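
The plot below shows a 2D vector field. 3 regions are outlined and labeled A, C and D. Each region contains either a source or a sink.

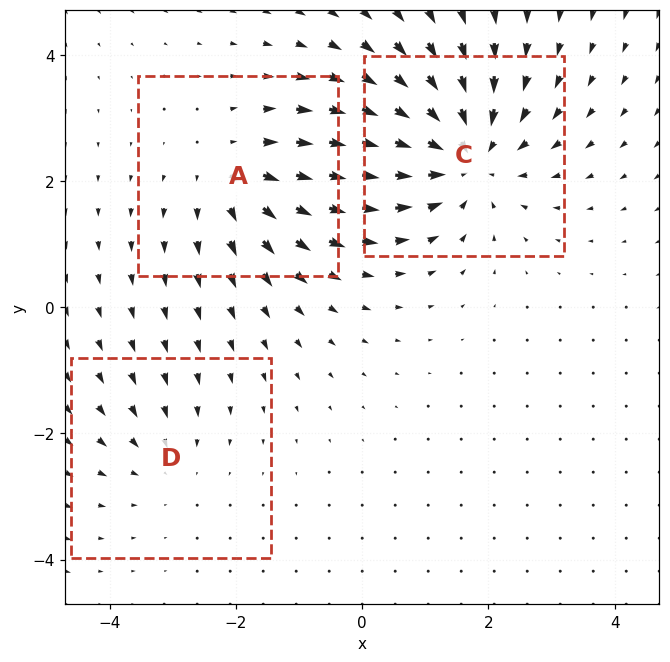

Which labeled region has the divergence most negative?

Divergence at each region's feature centre — A: about +3, C: about -4, D: about -2. Region C is most negative.

C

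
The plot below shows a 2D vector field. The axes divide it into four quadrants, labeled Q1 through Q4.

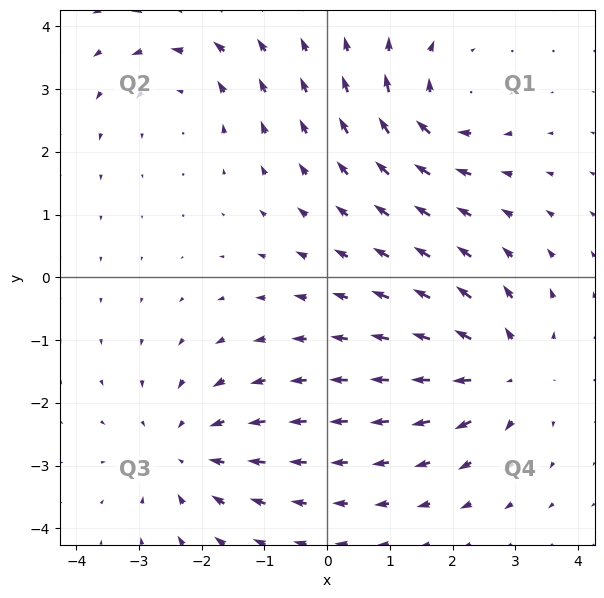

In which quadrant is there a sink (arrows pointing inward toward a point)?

Q3

The sink sits at approximately (-2.2, -2.8), which lies in quadrant Q3. The divergence there is about -4, negative as expected for a sink.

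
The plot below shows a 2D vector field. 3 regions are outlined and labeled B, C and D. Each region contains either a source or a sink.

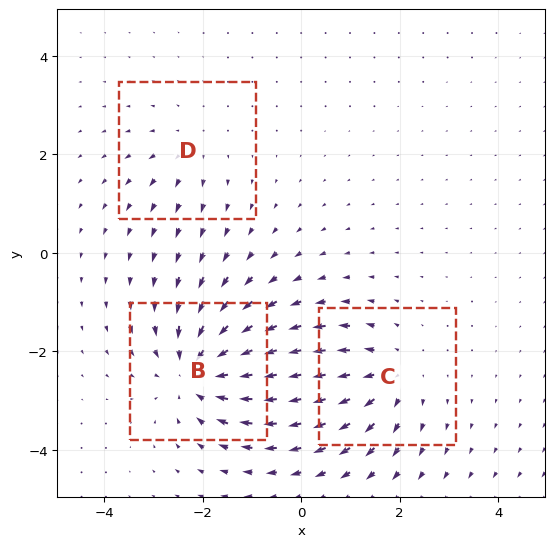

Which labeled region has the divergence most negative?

Divergence at each region's feature centre — B: about -5, C: about +3, D: about +2. Region B is most negative.

B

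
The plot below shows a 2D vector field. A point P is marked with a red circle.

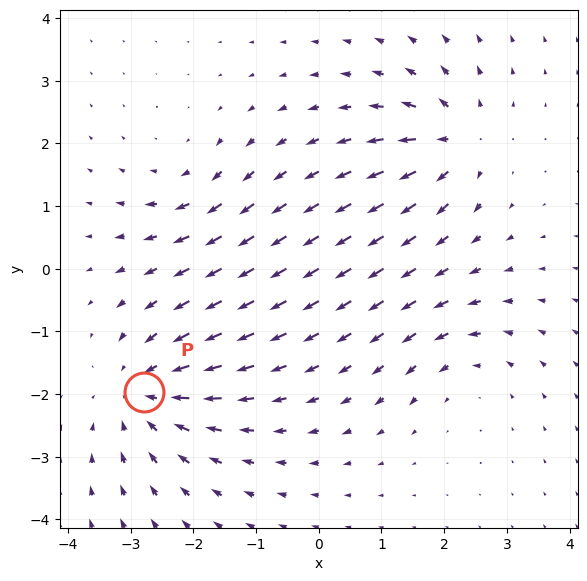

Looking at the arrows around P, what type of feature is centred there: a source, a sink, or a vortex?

At P (-2.8, -2.0) the arrows converge inward. Divergence about -5, curl ≈0 — negative divergence with near-zero curl is a sink.

sink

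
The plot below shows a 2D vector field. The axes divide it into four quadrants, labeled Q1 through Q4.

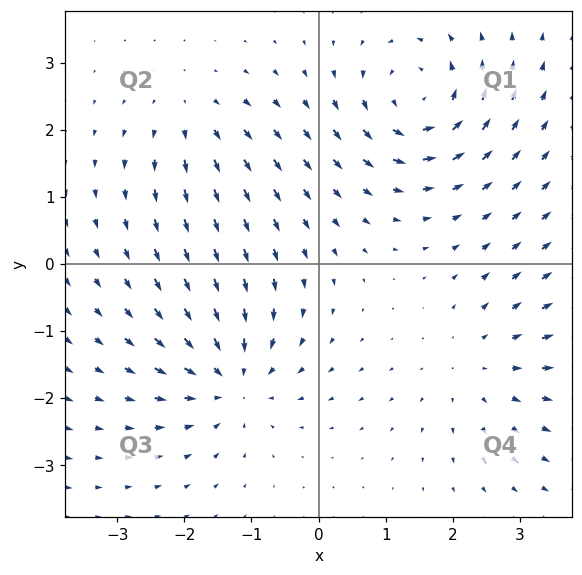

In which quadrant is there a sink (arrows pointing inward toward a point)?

The sink sits at approximately (-1.3, -1.7), which lies in quadrant Q3. The divergence there is about -5, negative as expected for a sink.

Q3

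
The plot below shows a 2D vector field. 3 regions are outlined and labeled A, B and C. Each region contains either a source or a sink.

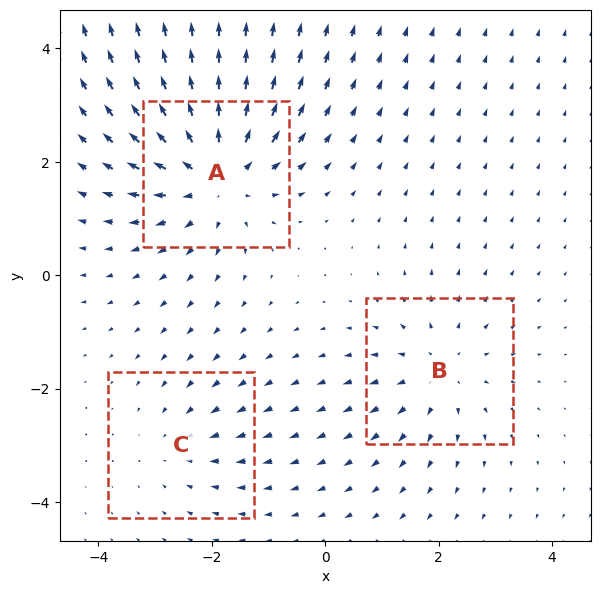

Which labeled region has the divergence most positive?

Divergence at each region's feature centre — A: about +4, B: about +3, C: about -2. Region A is most positive.

A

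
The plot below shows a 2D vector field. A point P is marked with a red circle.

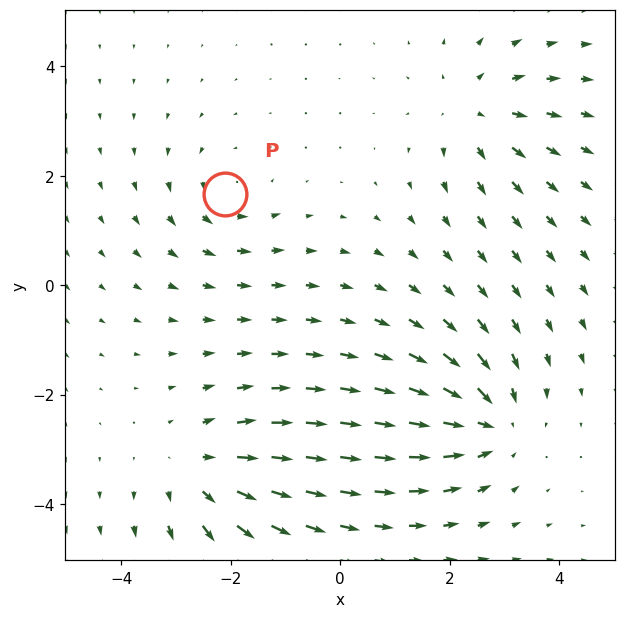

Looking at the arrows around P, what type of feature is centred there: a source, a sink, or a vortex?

At P (-2.1, 1.7) the arrows circulate counterclockwise. Divergence ≈0, curl about +3 — near-zero divergence with nonzero curl is a vortex.

vortex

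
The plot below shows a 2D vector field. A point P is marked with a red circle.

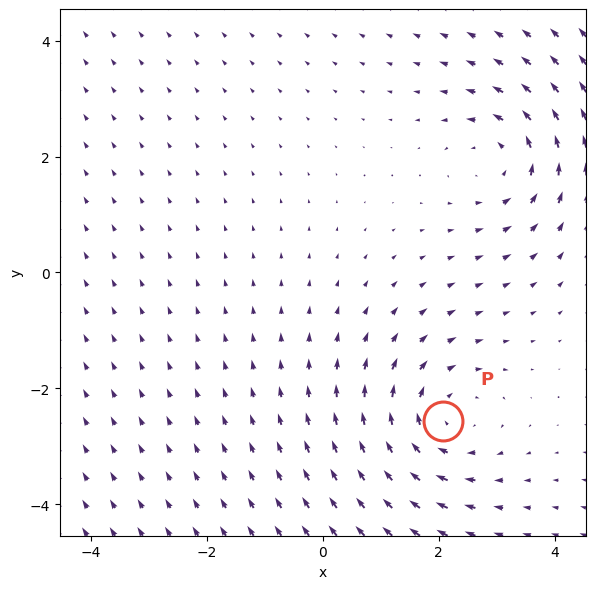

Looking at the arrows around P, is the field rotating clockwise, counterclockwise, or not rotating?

Near P at (2.1, -2.6) the arrows circulate clockwise. The curl (z-component) there is about -3; negative curl means clockwise rotation.

clockwise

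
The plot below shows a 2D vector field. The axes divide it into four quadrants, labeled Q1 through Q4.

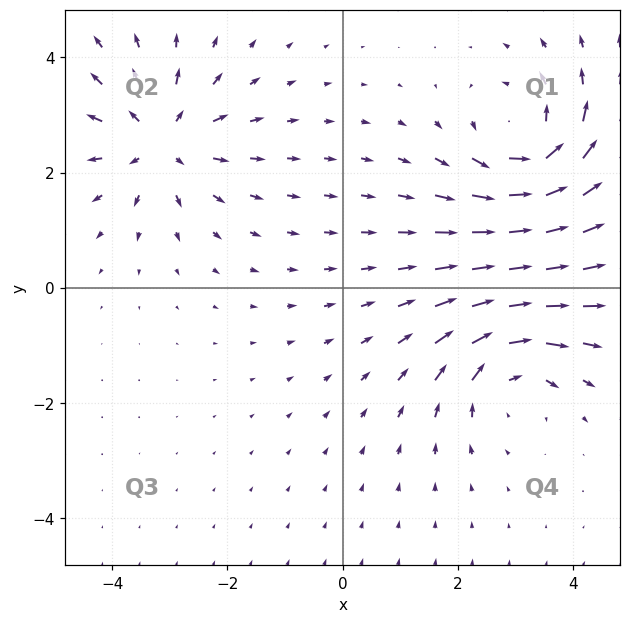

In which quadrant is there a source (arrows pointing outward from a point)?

Q2

The source sits at approximately (-3.2, 2.6), which lies in quadrant Q2. The divergence there is about +5, positive as expected for a source.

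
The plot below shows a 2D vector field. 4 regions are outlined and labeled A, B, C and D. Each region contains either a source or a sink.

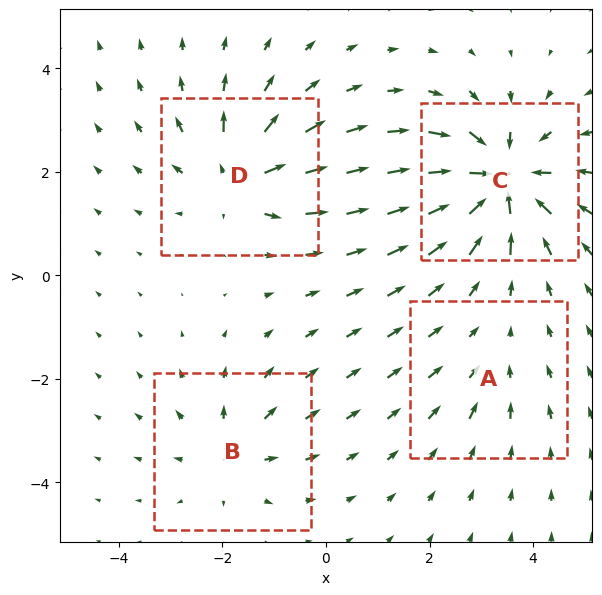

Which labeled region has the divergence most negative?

Divergence at each region's feature centre — A: about -2, B: about +4, C: about -8, D: about +6. Region C is most negative.

C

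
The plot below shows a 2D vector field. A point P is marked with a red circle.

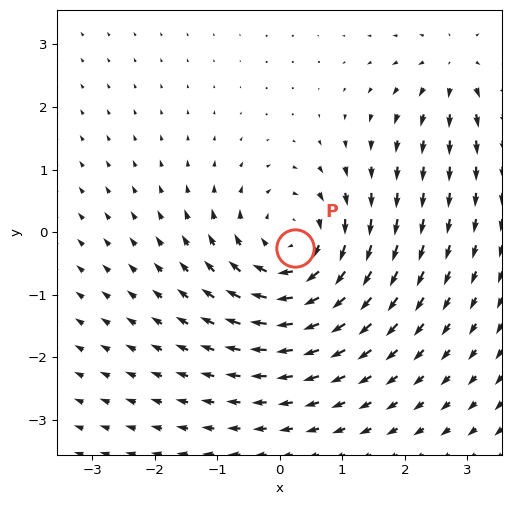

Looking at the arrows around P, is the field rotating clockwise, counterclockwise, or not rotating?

clockwise

Near P at (0.2, -0.3) the arrows circulate clockwise. The curl (z-component) there is about -5; negative curl means clockwise rotation.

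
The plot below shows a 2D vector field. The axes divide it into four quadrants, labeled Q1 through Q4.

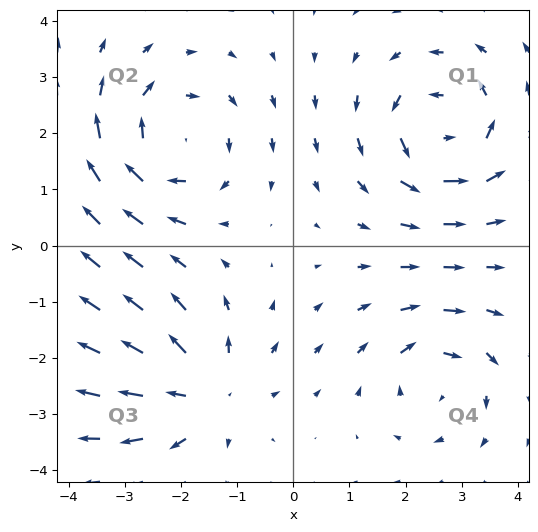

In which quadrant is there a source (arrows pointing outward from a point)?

The source sits at approximately (-1.6, -2.6), which lies in quadrant Q3. The divergence there is about +4, positive as expected for a source.

Q3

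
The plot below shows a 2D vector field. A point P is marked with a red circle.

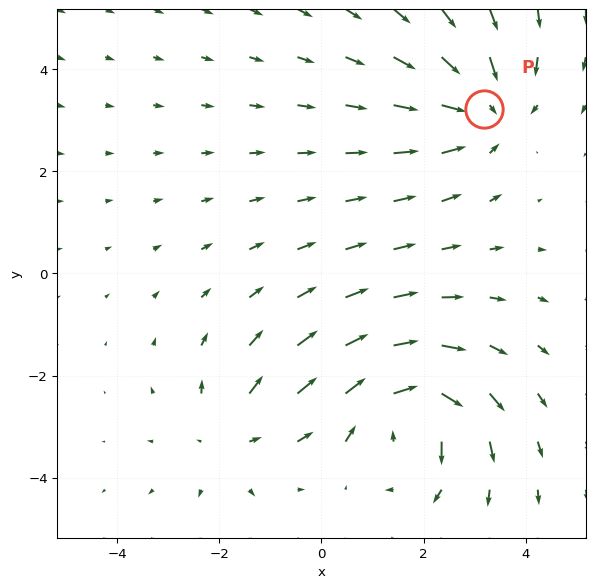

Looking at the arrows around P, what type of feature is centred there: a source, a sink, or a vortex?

sink

At P (3.2, 3.2) the arrows converge inward. Divergence about -4, curl ≈0 — negative divergence with near-zero curl is a sink.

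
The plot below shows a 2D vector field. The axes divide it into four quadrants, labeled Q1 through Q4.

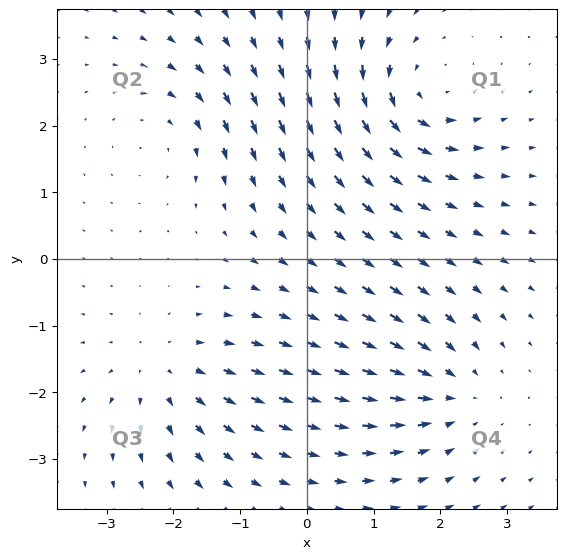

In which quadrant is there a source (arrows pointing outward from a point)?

The source sits at approximately (-2.1, -1.7), which lies in quadrant Q3. The divergence there is about +3, positive as expected for a source.

Q3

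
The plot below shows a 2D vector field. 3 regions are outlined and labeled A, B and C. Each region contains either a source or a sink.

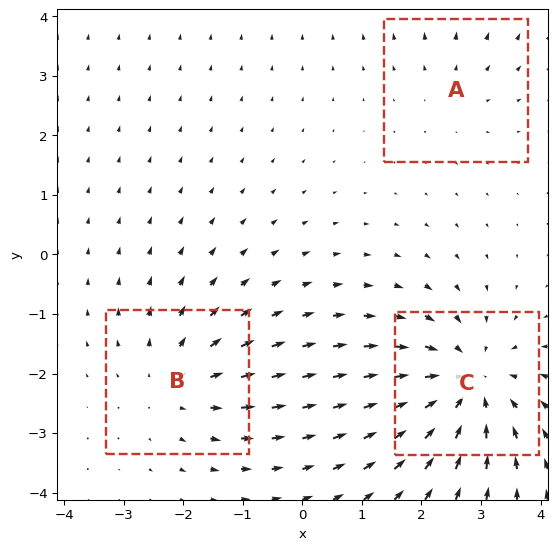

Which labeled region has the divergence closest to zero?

Divergence at each region's feature centre — A: about +2, B: about +3, C: about -5. Region A is closest to zero.

A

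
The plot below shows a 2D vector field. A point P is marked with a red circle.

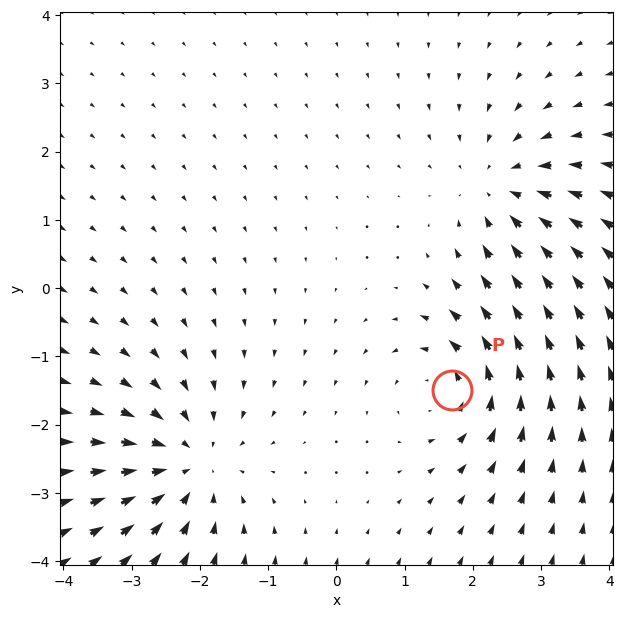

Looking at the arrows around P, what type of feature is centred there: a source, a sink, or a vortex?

At P (1.7, -1.5) the arrows circulate counterclockwise. Divergence ≈0, curl about +5 — near-zero divergence with nonzero curl is a vortex.

vortex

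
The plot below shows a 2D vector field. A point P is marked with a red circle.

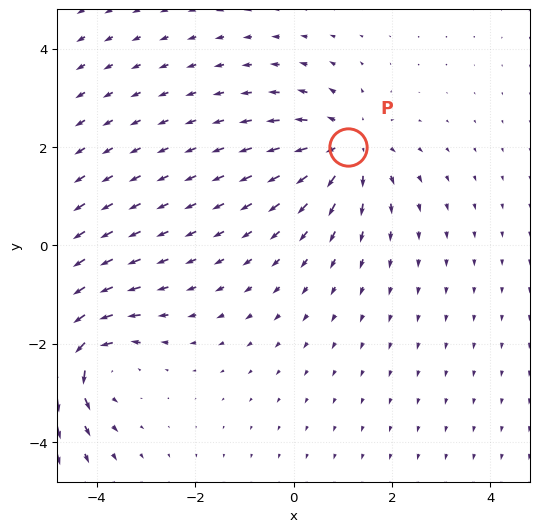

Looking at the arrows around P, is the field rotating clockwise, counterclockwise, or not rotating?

Near P at (1.1, 2.0) the arrows show no circulation. The curl there is ≈0.

not rotating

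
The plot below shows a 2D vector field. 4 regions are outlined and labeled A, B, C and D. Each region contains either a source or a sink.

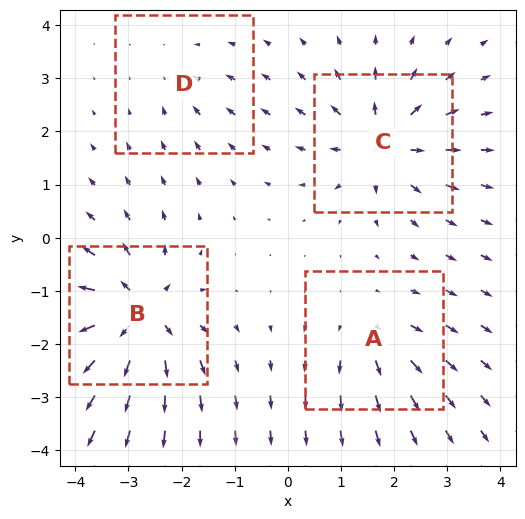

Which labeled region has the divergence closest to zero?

Divergence at each region's feature centre — A: about +4, B: about +8, C: about +7, D: about -3. Region D is closest to zero.

D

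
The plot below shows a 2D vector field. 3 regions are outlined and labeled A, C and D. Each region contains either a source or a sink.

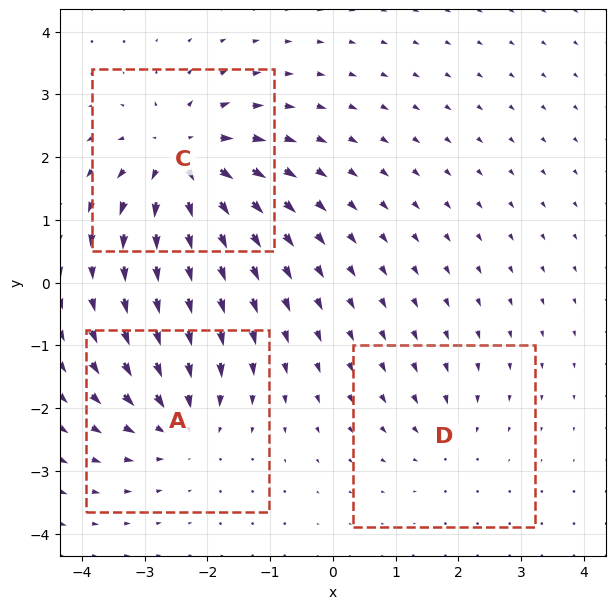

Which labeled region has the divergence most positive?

C

Divergence at each region's feature centre — A: about -4, C: about +5, D: about -2. Region C is most positive.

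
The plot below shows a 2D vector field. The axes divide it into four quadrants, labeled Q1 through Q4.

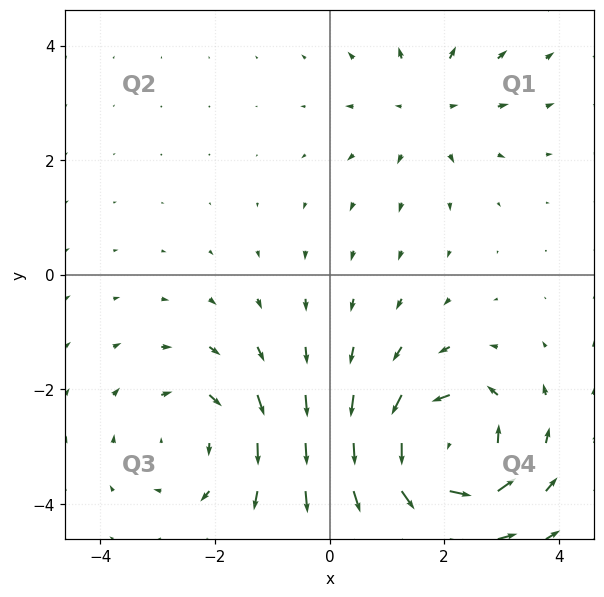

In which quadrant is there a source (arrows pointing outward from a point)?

Q1

The source sits at approximately (1.7, 2.9), which lies in quadrant Q1. The divergence there is about +3, positive as expected for a source.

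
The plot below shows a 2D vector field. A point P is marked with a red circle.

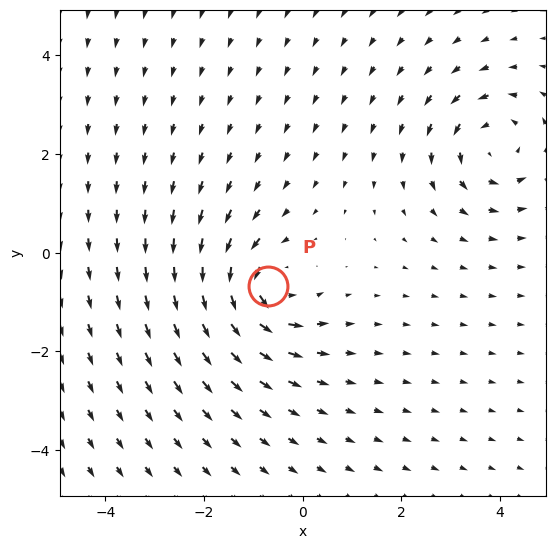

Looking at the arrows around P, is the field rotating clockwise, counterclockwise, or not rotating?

Near P at (-0.7, -0.7) the arrows circulate counterclockwise. The curl (z-component) there is about +4; positive curl means counterclockwise rotation.

counterclockwise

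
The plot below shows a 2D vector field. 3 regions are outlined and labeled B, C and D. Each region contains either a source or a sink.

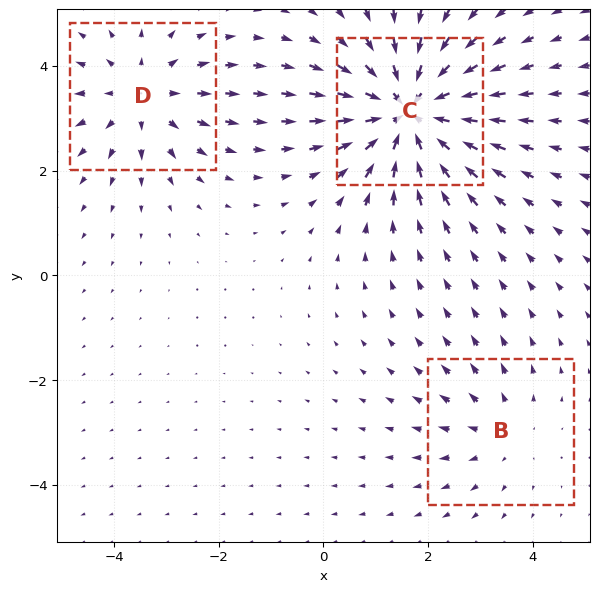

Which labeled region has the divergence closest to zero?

Divergence at each region's feature centre — B: about +2, C: about -5, D: about +3. Region B is closest to zero.

B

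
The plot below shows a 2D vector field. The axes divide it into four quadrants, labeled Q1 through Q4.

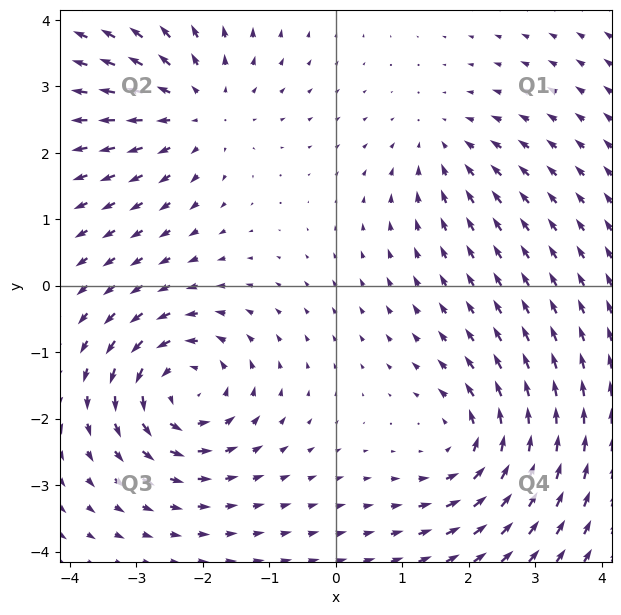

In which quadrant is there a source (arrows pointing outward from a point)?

Q2

The source sits at approximately (-2.1, 2.7), which lies in quadrant Q2. The divergence there is about +4, positive as expected for a source.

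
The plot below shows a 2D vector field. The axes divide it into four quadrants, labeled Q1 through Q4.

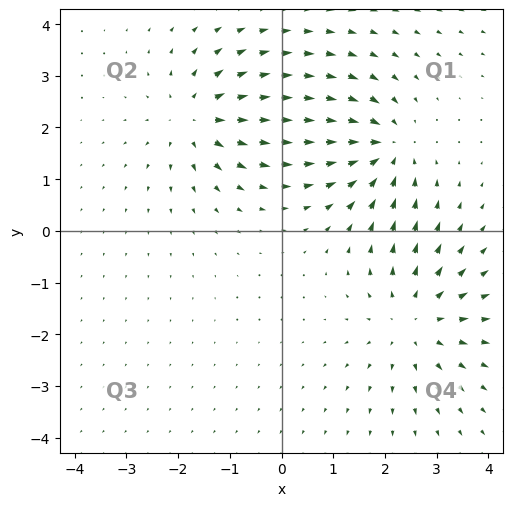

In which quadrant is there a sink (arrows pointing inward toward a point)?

Q1

The sink sits at approximately (2.0, 1.6), which lies in quadrant Q1. The divergence there is about -5, negative as expected for a sink.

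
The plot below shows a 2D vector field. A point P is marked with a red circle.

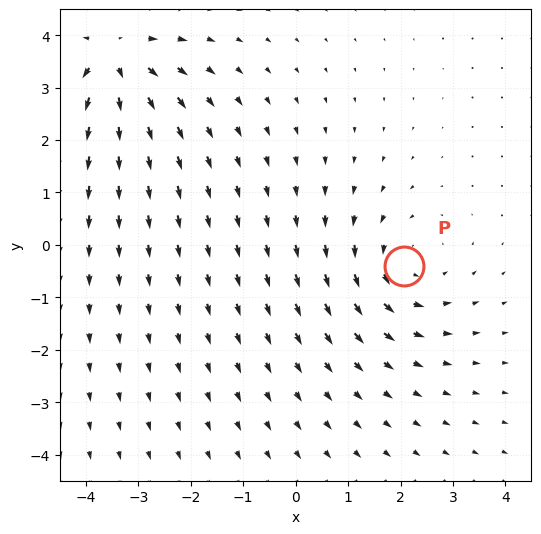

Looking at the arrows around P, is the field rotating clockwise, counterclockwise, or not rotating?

Near P at (2.1, -0.4) the arrows circulate counterclockwise. The curl (z-component) there is about +3; positive curl means counterclockwise rotation.

counterclockwise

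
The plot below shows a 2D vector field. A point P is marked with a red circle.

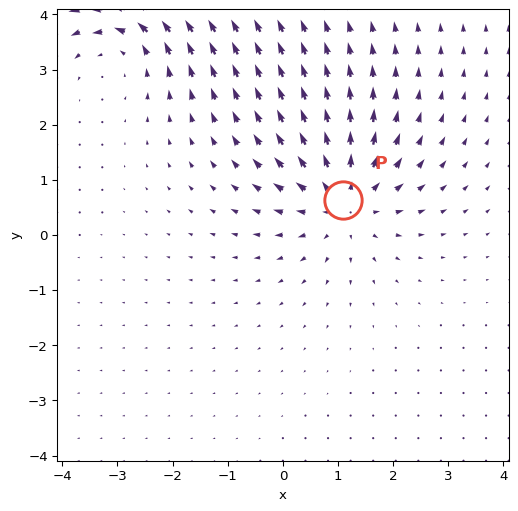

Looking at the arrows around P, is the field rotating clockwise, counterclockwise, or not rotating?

not rotating

Near P at (1.1, 0.6) the arrows show no circulation. The curl there is ≈0.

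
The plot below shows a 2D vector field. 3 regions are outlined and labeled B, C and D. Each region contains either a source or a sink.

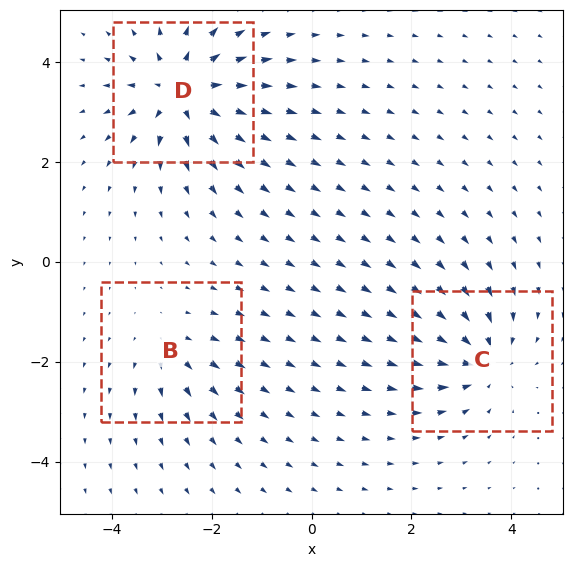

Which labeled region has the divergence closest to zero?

Divergence at each region's feature centre — B: about +3, C: about -4, D: about +6. Region B is closest to zero.

B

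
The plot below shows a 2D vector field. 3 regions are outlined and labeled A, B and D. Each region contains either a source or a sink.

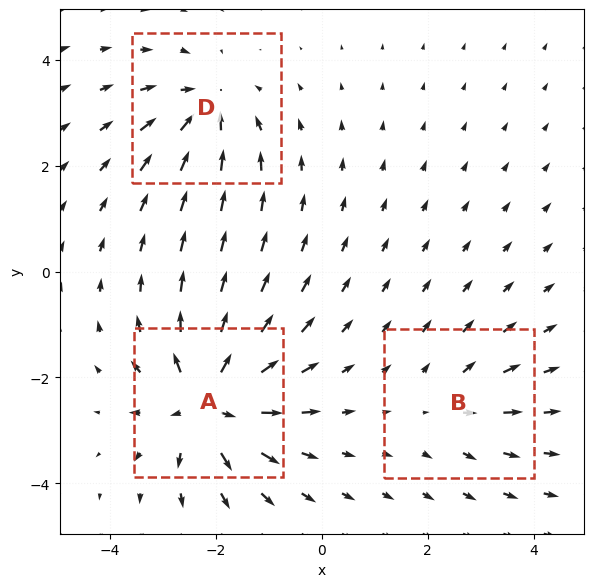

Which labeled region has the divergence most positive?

Divergence at each region's feature centre — A: about +6, B: about +2, D: about -4. Region A is most positive.

A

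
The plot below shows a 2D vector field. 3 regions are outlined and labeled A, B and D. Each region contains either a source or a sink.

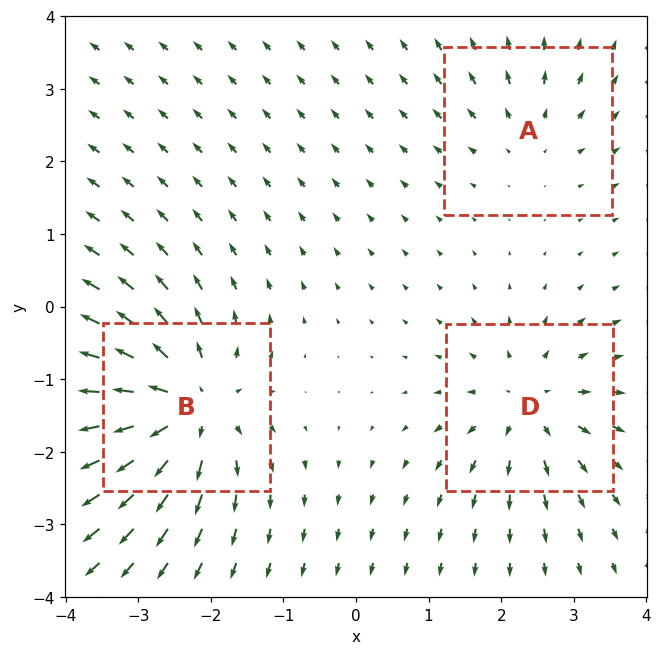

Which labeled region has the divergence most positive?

Divergence at each region's feature centre — A: about +2, B: about +6, D: about +4. Region B is most positive.

B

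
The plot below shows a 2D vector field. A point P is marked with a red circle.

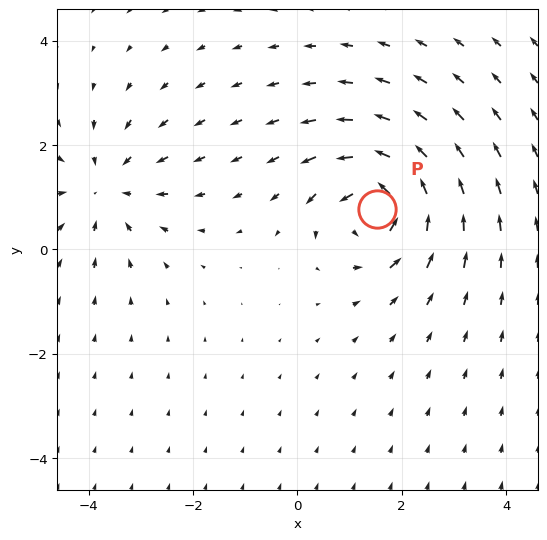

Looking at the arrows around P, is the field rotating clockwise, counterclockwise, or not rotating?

Near P at (1.5, 0.8) the arrows circulate counterclockwise. The curl (z-component) there is about +5; positive curl means counterclockwise rotation.

counterclockwise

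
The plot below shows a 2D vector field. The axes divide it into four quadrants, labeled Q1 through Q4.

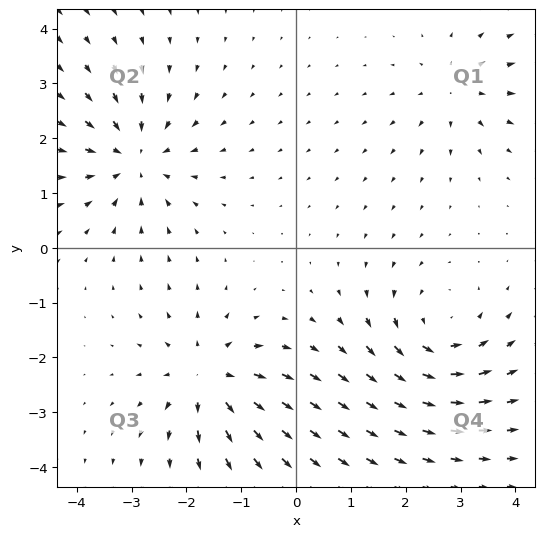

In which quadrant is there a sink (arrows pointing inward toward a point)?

Q2

The sink sits at approximately (-2.9, 1.6), which lies in quadrant Q2. The divergence there is about -5, negative as expected for a sink.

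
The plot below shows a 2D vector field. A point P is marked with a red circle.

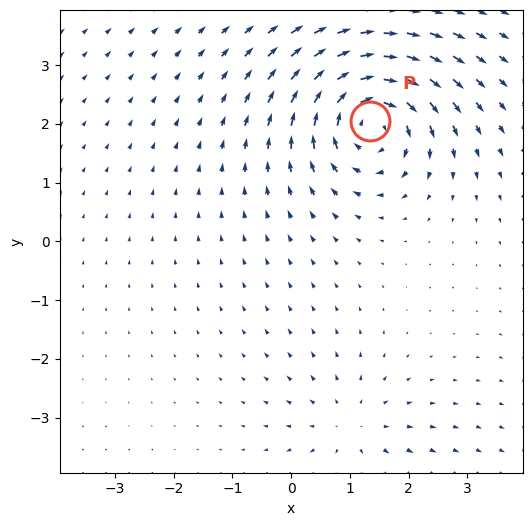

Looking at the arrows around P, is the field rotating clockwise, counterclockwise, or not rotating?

clockwise

Near P at (1.3, 2.0) the arrows circulate clockwise. The curl (z-component) there is about -7; negative curl means clockwise rotation.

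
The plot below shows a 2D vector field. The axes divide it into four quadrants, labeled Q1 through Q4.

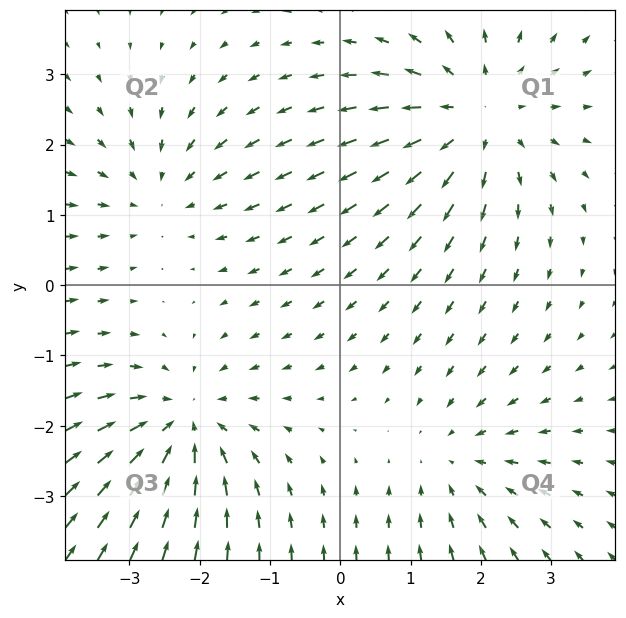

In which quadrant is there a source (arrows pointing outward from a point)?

The source sits at approximately (2.0, 2.4), which lies in quadrant Q1. The divergence there is about +4, positive as expected for a source.

Q1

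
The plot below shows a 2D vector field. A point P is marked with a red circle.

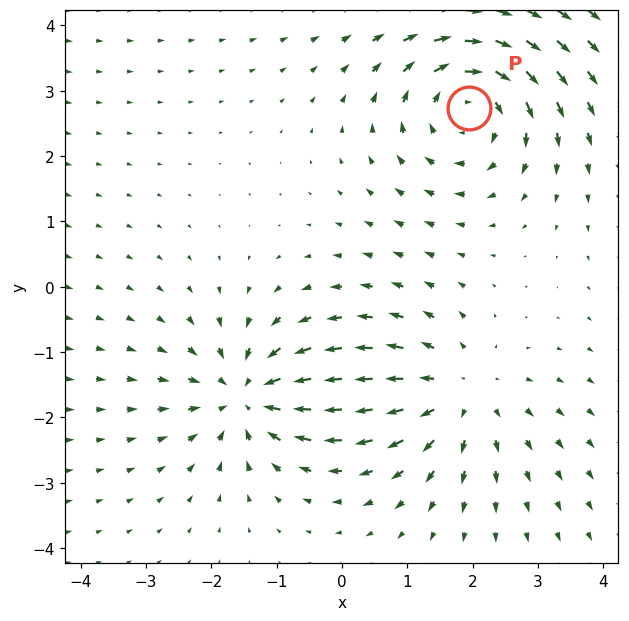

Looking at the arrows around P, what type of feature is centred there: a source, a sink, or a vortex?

vortex

At P (1.9, 2.7) the arrows circulate clockwise. Divergence ≈0, curl about -4 — near-zero divergence with nonzero curl is a vortex.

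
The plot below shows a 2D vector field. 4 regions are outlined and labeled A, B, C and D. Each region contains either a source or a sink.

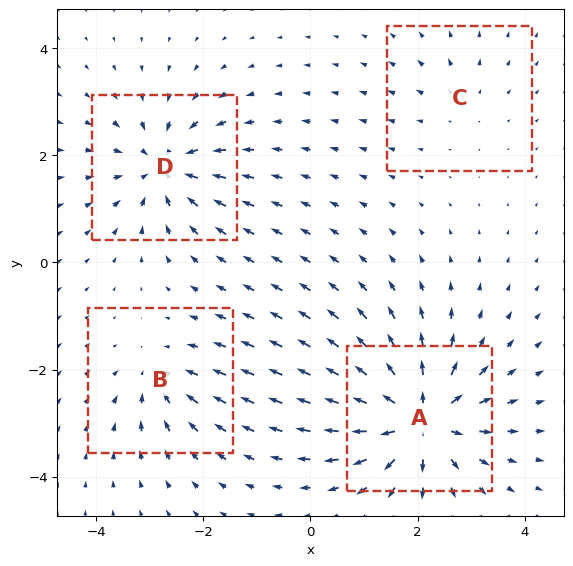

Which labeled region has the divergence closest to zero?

Divergence at each region's feature centre — A: about +8, B: about -4, C: about +2, D: about -6. Region C is closest to zero.

C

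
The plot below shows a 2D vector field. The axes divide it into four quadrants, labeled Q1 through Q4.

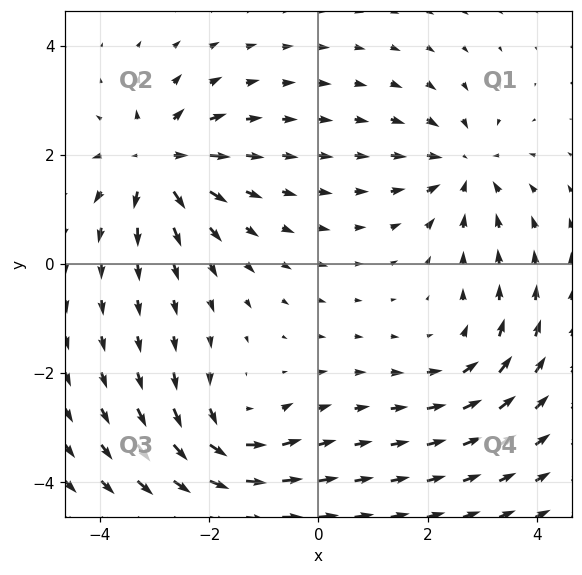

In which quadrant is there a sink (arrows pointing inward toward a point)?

The sink sits at approximately (2.7, 1.8), which lies in quadrant Q1. The divergence there is about -5, negative as expected for a sink.

Q1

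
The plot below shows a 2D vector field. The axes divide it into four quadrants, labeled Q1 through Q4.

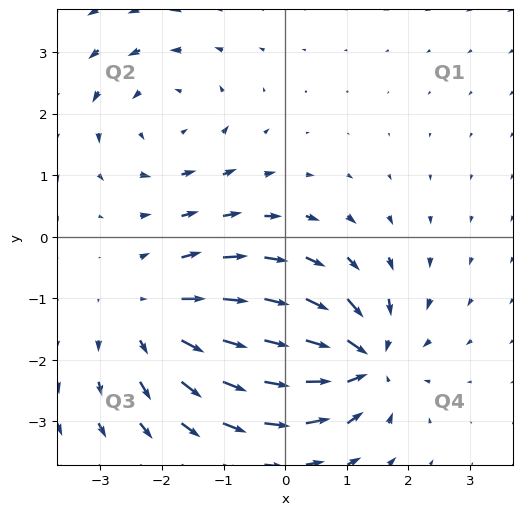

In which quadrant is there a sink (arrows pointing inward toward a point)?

The sink sits at approximately (1.2, -2.0), which lies in quadrant Q4. The divergence there is about -5, negative as expected for a sink.

Q4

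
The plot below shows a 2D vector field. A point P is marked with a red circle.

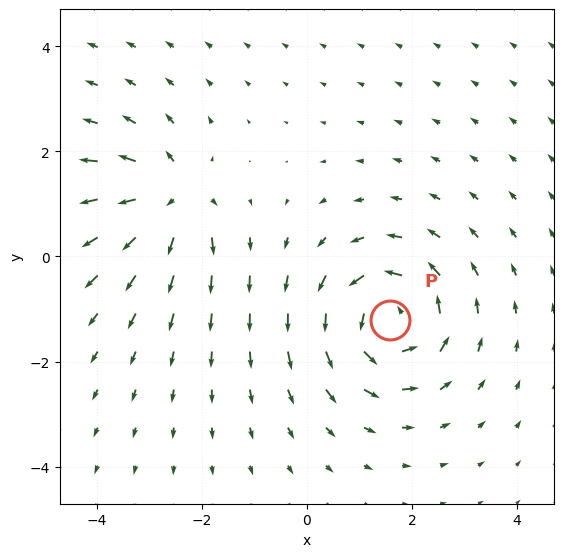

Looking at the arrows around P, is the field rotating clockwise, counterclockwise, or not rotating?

Near P at (1.6, -1.2) the arrows circulate counterclockwise. The curl (z-component) there is about +5; positive curl means counterclockwise rotation.

counterclockwise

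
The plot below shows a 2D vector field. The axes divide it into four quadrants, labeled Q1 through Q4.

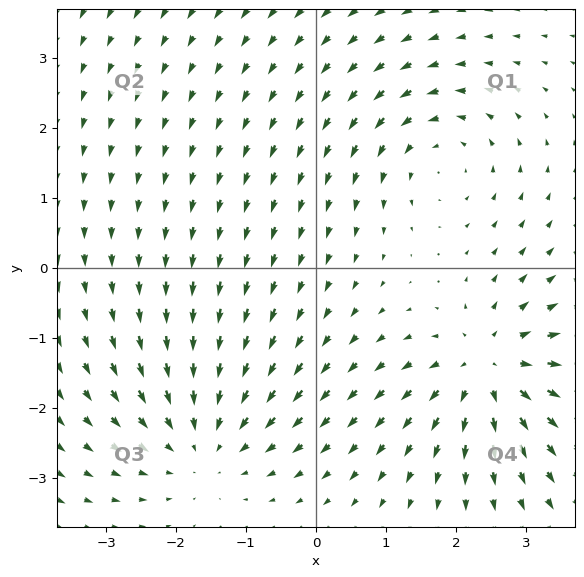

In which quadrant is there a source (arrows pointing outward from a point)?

The source sits at approximately (2.5, -1.4), which lies in quadrant Q4. The divergence there is about +5, positive as expected for a source.

Q4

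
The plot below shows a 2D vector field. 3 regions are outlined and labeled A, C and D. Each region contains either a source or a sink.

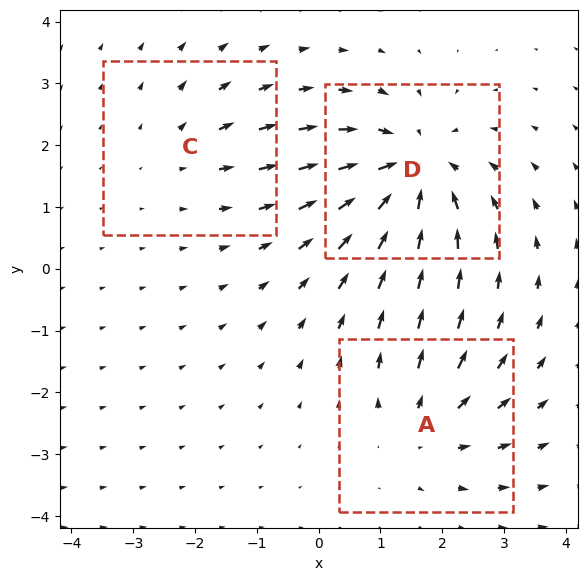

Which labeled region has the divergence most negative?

D

Divergence at each region's feature centre — A: about +3, C: about +2, D: about -5. Region D is most negative.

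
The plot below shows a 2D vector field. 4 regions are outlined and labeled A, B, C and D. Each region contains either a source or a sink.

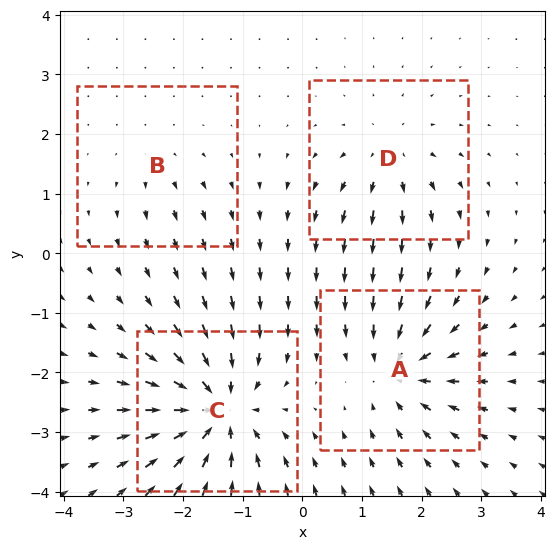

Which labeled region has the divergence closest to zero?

Divergence at each region's feature centre — A: about -6, B: about +2, C: about -8, D: about +4. Region B is closest to zero.

B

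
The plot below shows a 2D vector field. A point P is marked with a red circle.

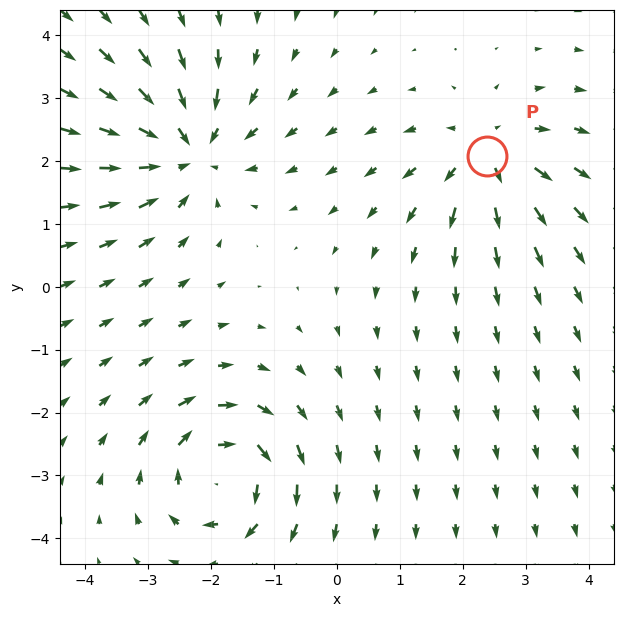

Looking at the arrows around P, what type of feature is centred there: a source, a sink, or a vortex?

source

At P (2.4, 2.1) the arrows spread outward. Divergence about +4, curl ≈0 — positive divergence with near-zero curl is a source.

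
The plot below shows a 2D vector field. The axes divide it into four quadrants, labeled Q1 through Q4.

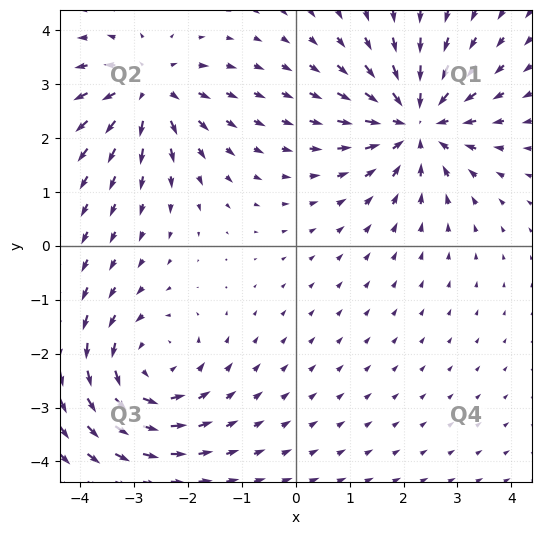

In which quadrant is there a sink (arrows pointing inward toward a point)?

The sink sits at approximately (2.2, 2.3), which lies in quadrant Q1. The divergence there is about -5, negative as expected for a sink.

Q1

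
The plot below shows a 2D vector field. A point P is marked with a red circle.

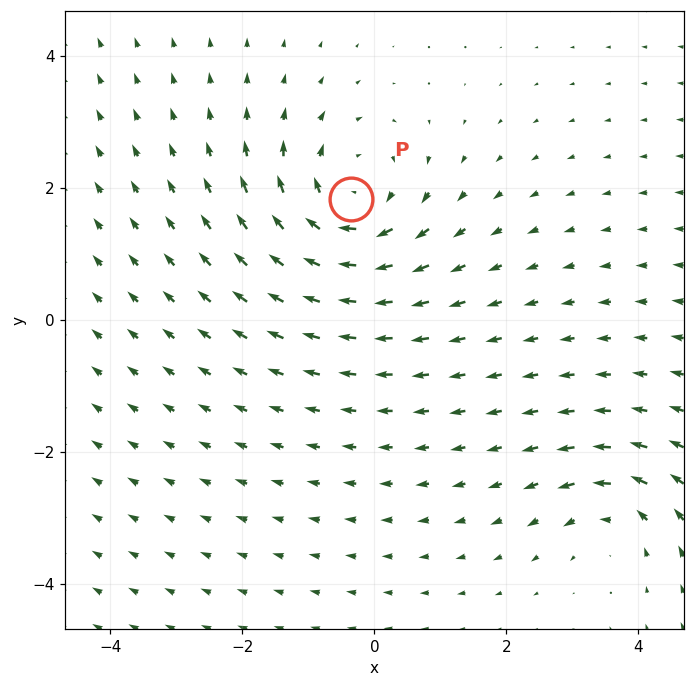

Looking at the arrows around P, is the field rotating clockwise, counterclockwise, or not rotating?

clockwise

Near P at (-0.4, 1.8) the arrows circulate clockwise. The curl (z-component) there is about -5; negative curl means clockwise rotation.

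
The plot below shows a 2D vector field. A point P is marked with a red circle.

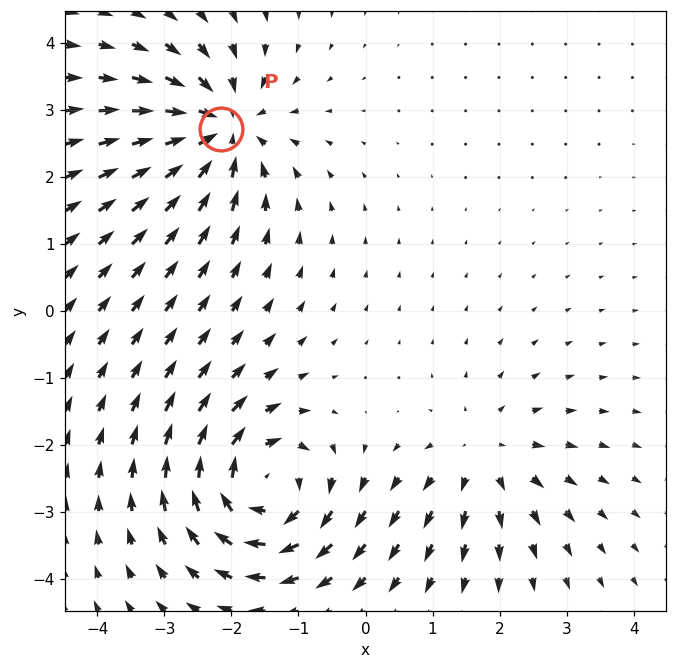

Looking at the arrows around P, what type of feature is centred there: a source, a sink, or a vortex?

sink

At P (-2.2, 2.7) the arrows converge inward. Divergence about -5, curl ≈0 — negative divergence with near-zero curl is a sink.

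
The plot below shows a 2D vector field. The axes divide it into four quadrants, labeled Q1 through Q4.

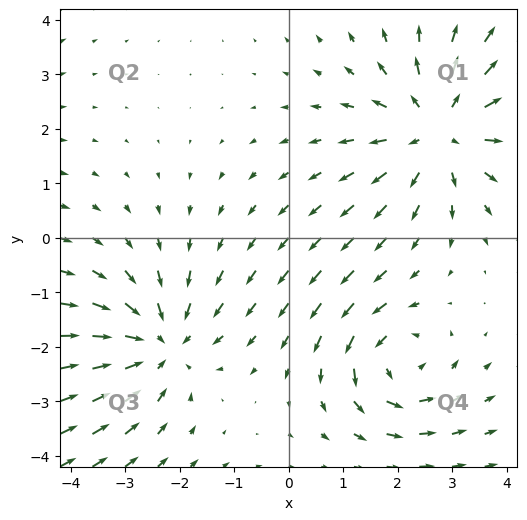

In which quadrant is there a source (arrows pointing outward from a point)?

The source sits at approximately (2.8, 2.0), which lies in quadrant Q1. The divergence there is about +4, positive as expected for a source.

Q1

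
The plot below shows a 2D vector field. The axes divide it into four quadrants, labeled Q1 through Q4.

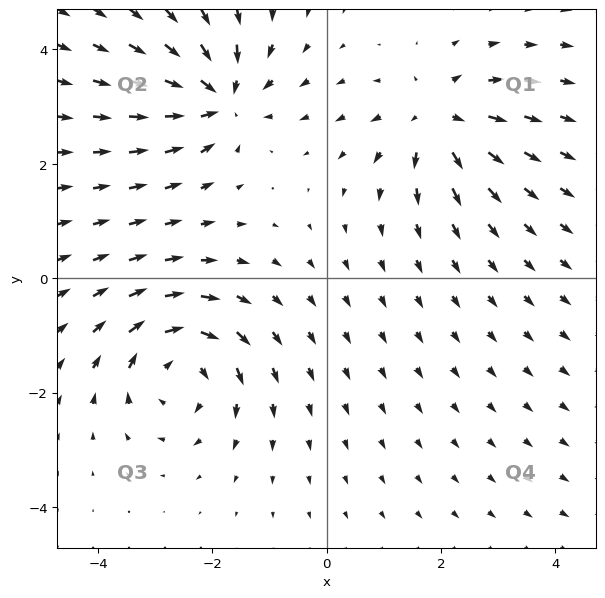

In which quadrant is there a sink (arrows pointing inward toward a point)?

Q2

The sink sits at approximately (-1.9, 3.2), which lies in quadrant Q2. The divergence there is about -5, negative as expected for a sink.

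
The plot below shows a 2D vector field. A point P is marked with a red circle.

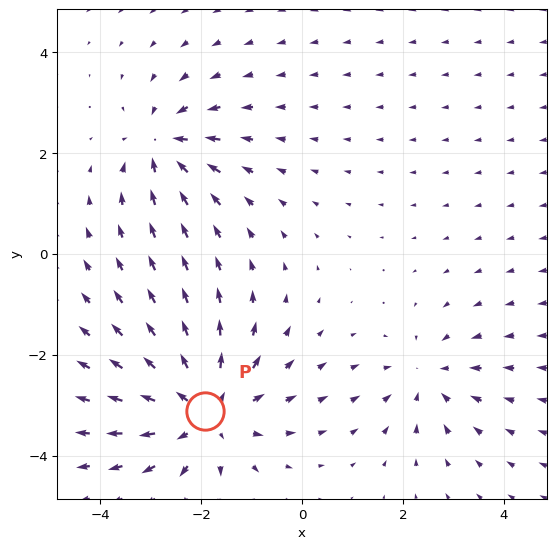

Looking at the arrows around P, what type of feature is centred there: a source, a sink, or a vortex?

source

At P (-1.9, -3.1) the arrows spread outward. Divergence about +4, curl ≈0 — positive divergence with near-zero curl is a source.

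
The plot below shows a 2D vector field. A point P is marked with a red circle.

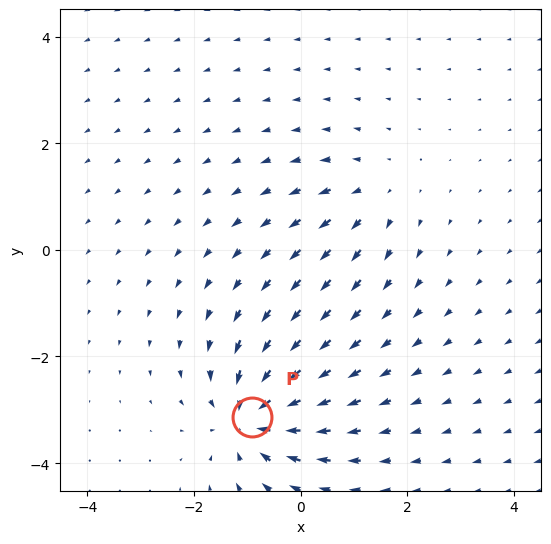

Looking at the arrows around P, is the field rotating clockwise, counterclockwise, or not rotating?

Near P at (-0.9, -3.1) the arrows show no circulation. The curl there is ≈0.

not rotating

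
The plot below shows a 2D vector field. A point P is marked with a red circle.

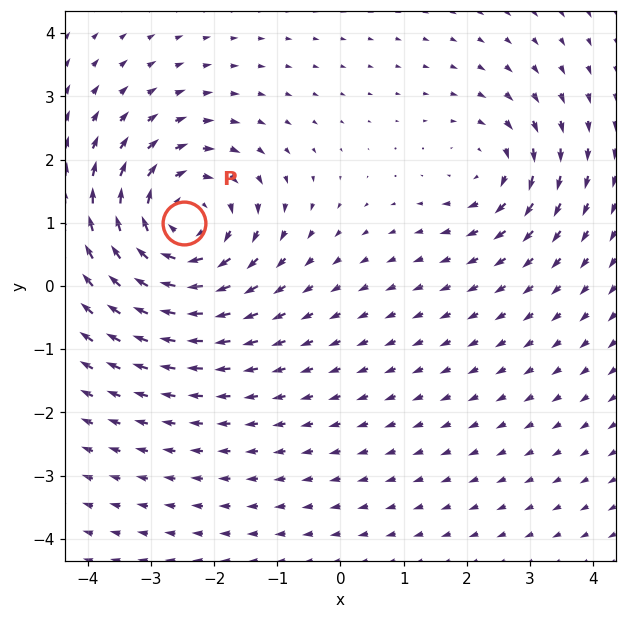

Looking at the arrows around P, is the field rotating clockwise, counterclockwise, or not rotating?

clockwise

Near P at (-2.5, 1.0) the arrows circulate clockwise. The curl (z-component) there is about -5; negative curl means clockwise rotation.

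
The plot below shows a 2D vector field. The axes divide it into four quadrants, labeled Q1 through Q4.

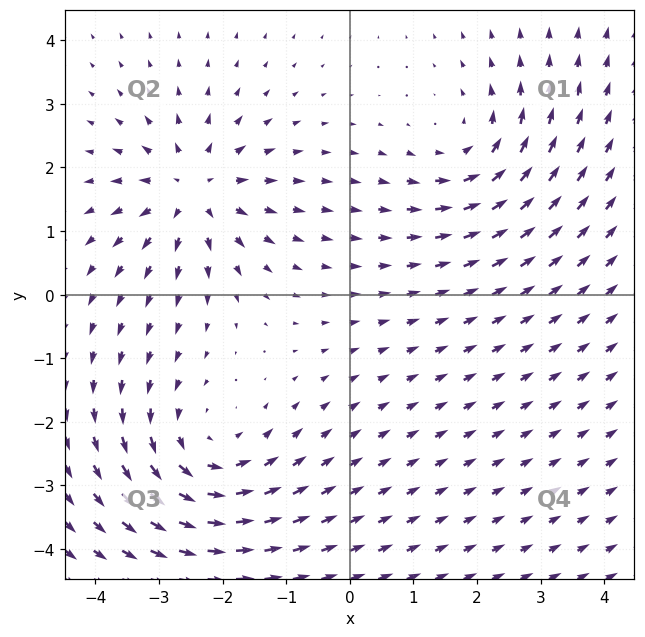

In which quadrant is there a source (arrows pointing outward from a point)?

Q2

The source sits at approximately (-2.5, 1.6), which lies in quadrant Q2. The divergence there is about +5, positive as expected for a source.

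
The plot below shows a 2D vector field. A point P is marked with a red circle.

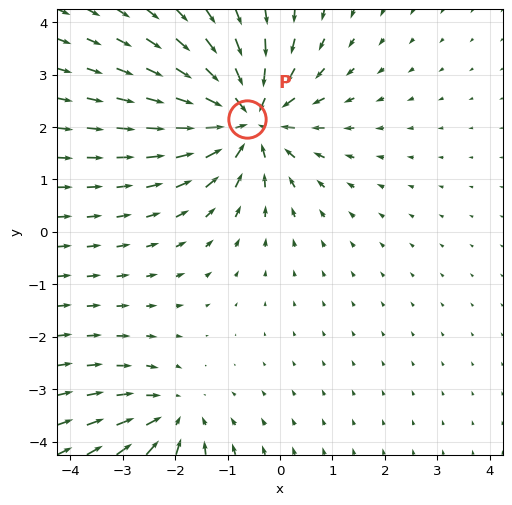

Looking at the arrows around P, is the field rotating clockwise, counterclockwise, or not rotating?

not rotating

Near P at (-0.6, 2.2) the arrows show no circulation. The curl there is ≈0.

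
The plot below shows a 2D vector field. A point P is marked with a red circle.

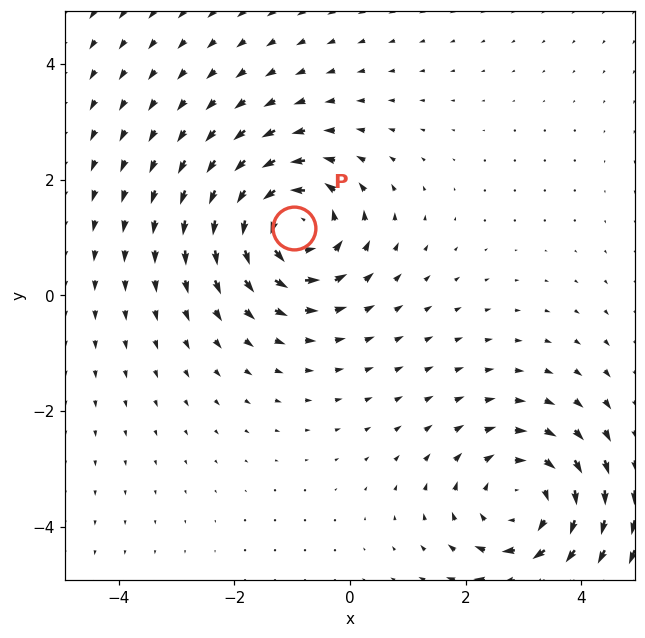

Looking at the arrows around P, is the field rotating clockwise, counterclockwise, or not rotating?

Near P at (-1.0, 1.2) the arrows circulate counterclockwise. The curl (z-component) there is about +5; positive curl means counterclockwise rotation.

counterclockwise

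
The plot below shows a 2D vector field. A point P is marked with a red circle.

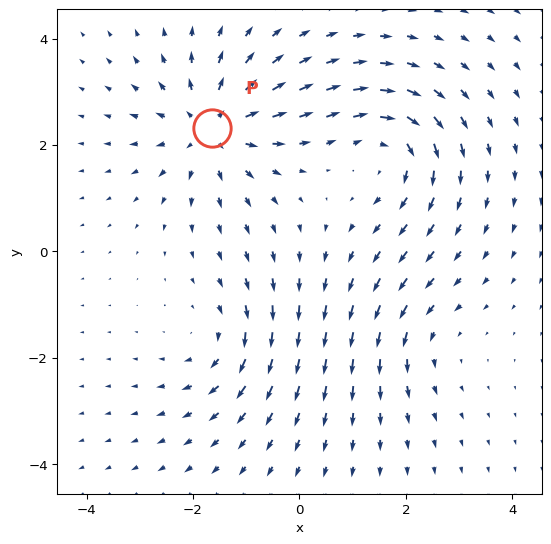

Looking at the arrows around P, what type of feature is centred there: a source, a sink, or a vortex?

At P (-1.6, 2.3) the arrows spread outward. Divergence about +5, curl ≈0 — positive divergence with near-zero curl is a source.

source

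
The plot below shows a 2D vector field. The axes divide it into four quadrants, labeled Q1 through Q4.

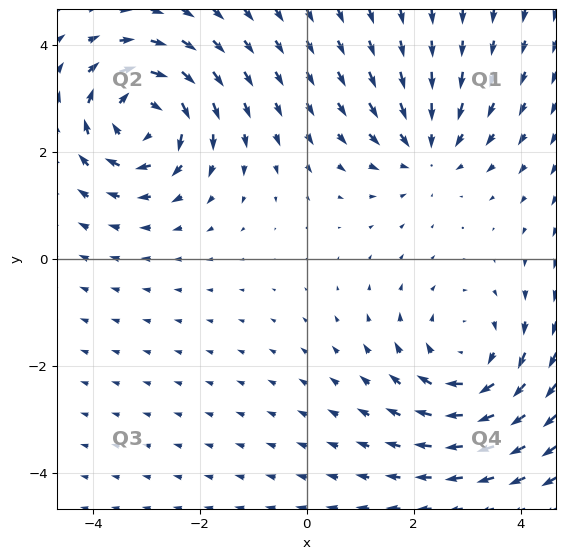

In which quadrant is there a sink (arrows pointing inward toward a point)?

The sink sits at approximately (2.2, 2.0), which lies in quadrant Q1. The divergence there is about -2, negative as expected for a sink.

Q1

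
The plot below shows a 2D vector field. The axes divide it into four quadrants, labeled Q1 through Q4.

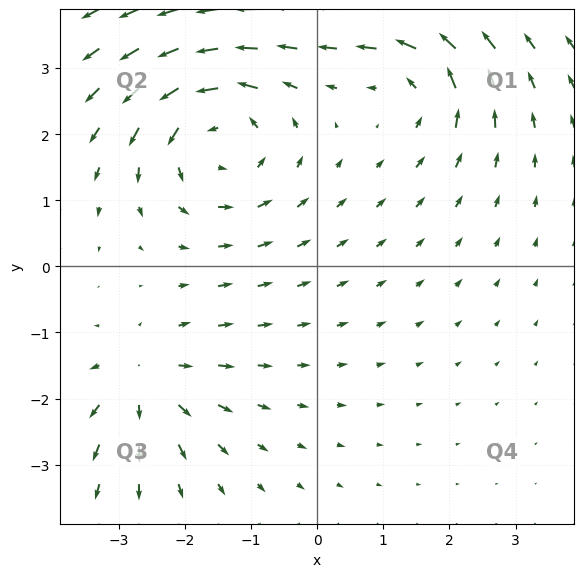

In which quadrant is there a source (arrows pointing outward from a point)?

The source sits at approximately (-2.6, -1.7), which lies in quadrant Q3. The divergence there is about +3, positive as expected for a source.

Q3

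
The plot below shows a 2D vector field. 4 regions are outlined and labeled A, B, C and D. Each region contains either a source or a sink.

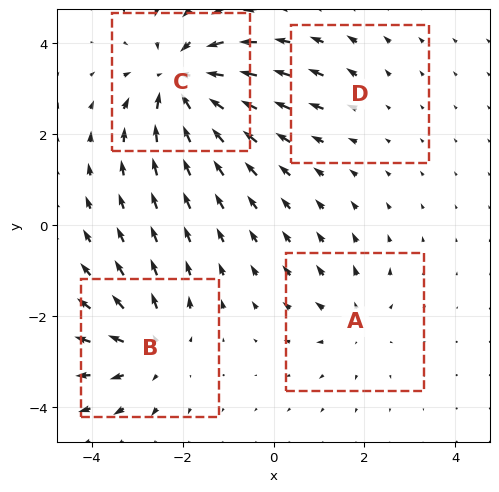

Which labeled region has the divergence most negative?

C

Divergence at each region's feature centre — A: about +3, B: about +5, C: about -7, D: about +2. Region C is most negative.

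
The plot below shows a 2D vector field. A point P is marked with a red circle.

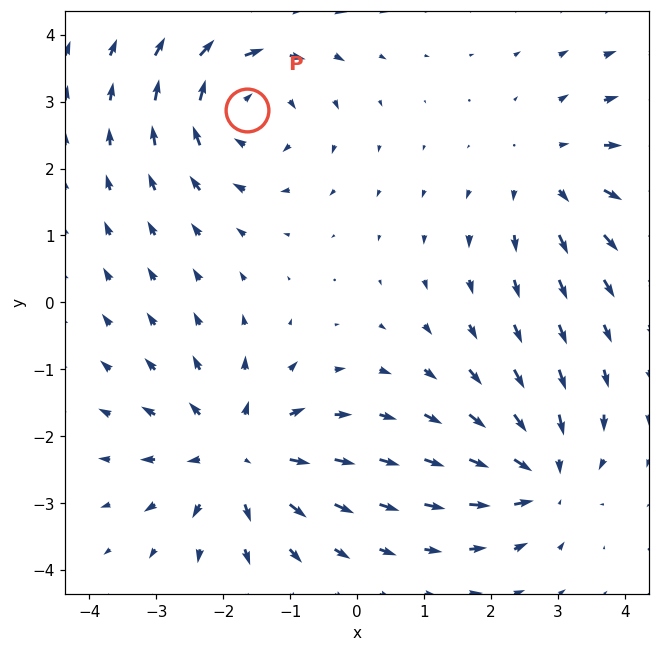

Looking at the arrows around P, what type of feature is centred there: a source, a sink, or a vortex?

vortex

At P (-1.6, 2.9) the arrows circulate clockwise. Divergence ≈0, curl about -4 — near-zero divergence with nonzero curl is a vortex.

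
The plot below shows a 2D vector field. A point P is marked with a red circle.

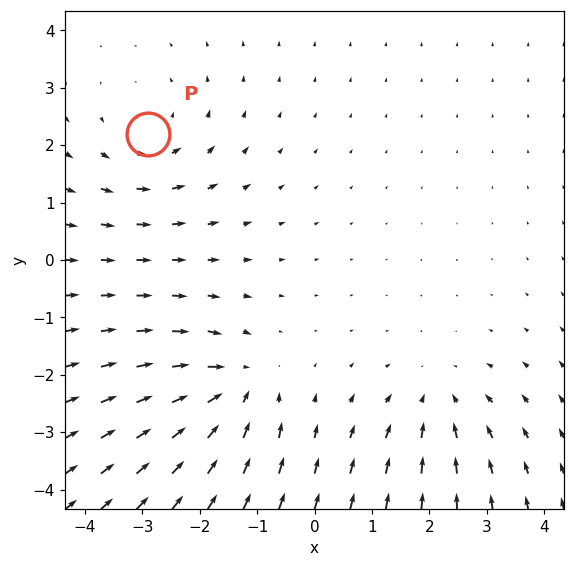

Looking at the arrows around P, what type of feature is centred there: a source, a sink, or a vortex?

At P (-2.9, 2.2) the arrows circulate counterclockwise. Divergence ≈0, curl about +3 — near-zero divergence with nonzero curl is a vortex.

vortex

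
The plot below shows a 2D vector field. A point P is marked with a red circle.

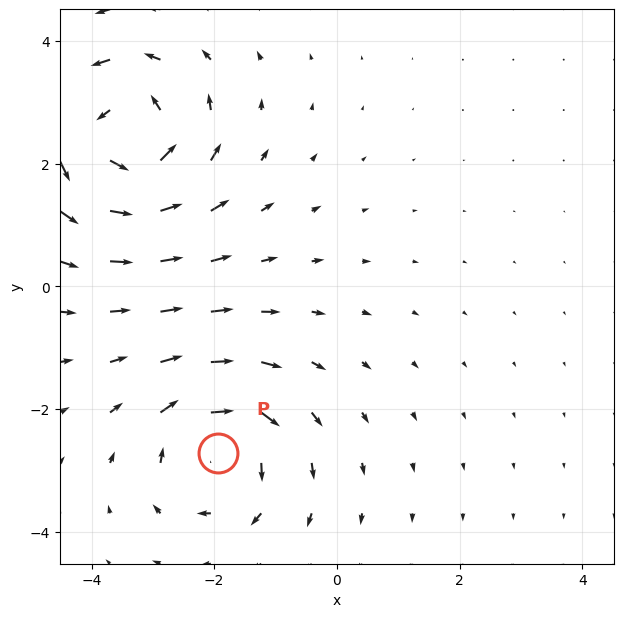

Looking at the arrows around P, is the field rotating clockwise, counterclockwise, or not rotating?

clockwise

Near P at (-1.9, -2.7) the arrows circulate clockwise. The curl (z-component) there is about -4; negative curl means clockwise rotation.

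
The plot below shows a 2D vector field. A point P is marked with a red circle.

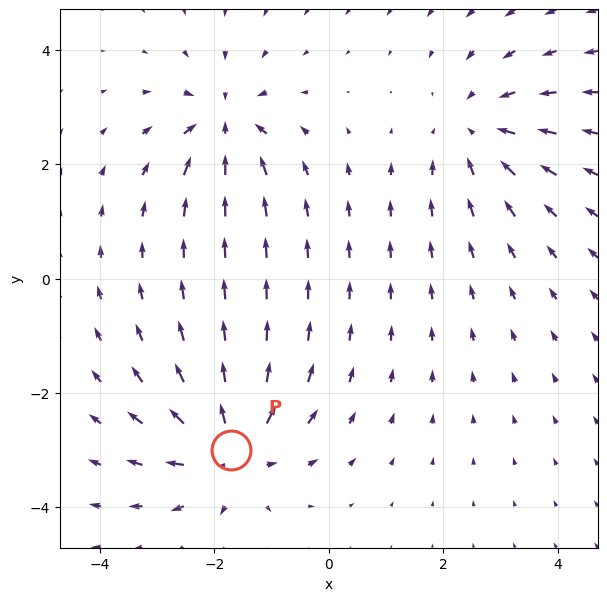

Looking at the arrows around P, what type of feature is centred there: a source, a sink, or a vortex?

source

At P (-1.7, -3.0) the arrows spread outward. Divergence about +6, curl ≈0 — positive divergence with near-zero curl is a source.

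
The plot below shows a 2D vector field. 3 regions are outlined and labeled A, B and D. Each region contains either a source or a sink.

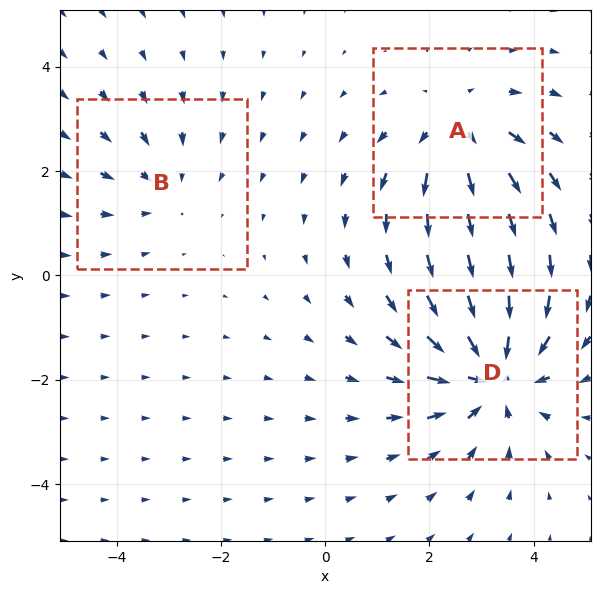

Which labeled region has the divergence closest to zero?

B

Divergence at each region's feature centre — A: about +3, B: about -2, D: about -4. Region B is closest to zero.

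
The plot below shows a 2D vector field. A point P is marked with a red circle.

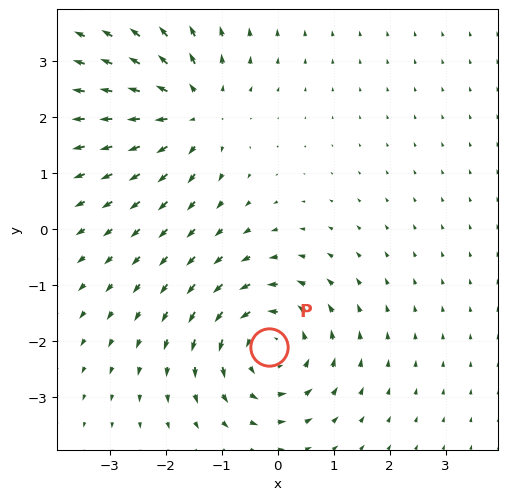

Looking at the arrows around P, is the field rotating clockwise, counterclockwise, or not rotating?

counterclockwise

Near P at (-0.2, -2.1) the arrows circulate counterclockwise. The curl (z-component) there is about +4; positive curl means counterclockwise rotation.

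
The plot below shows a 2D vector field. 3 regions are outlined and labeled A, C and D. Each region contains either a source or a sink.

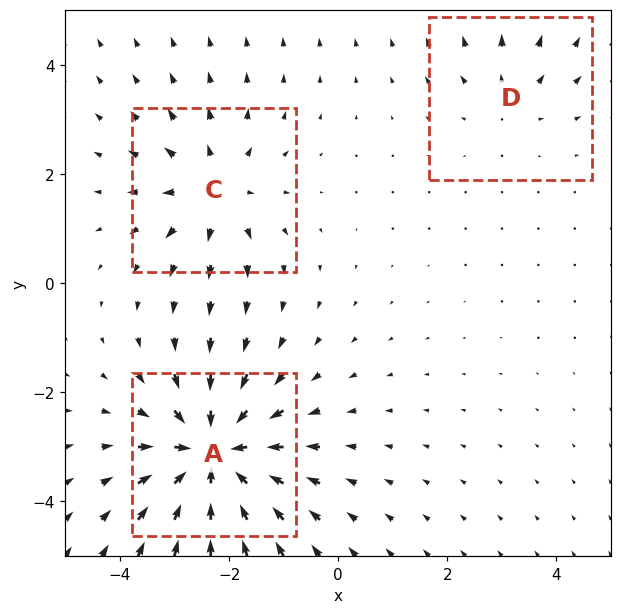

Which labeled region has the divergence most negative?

A

Divergence at each region's feature centre — A: about -5, C: about +3, D: about +2. Region A is most negative.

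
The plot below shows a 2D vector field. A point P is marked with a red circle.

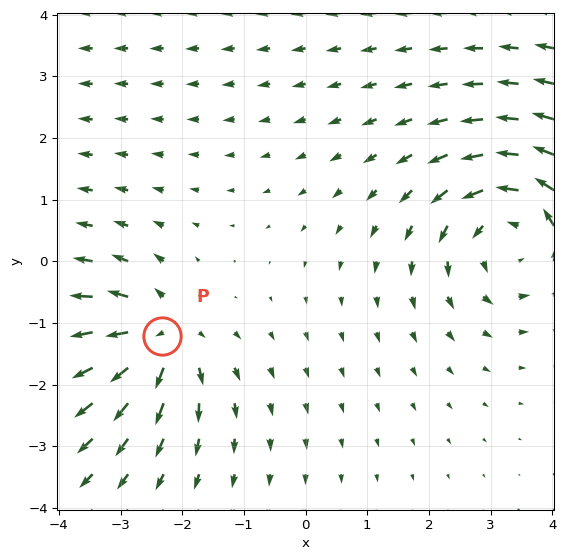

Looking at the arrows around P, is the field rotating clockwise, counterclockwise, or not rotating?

not rotating

Near P at (-2.3, -1.2) the arrows show no circulation. The curl there is ≈0.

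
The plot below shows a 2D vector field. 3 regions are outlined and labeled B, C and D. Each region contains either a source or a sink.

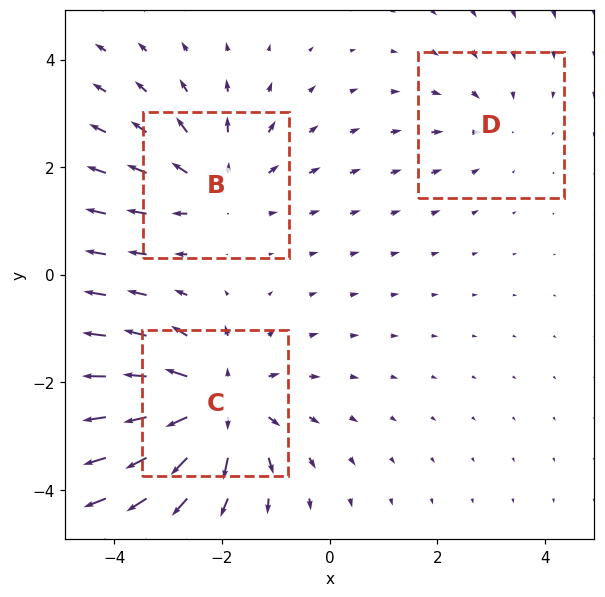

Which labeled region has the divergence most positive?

Divergence at each region's feature centre — B: about +3, C: about +5, D: about -2. Region C is most positive.

C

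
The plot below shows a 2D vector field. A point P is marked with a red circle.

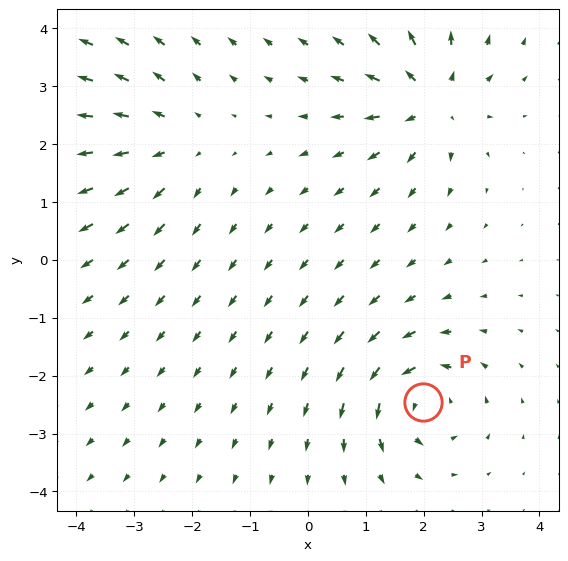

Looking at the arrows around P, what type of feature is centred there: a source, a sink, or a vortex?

At P (2.0, -2.5) the arrows circulate counterclockwise. Divergence ≈0, curl about +6 — near-zero divergence with nonzero curl is a vortex.

vortex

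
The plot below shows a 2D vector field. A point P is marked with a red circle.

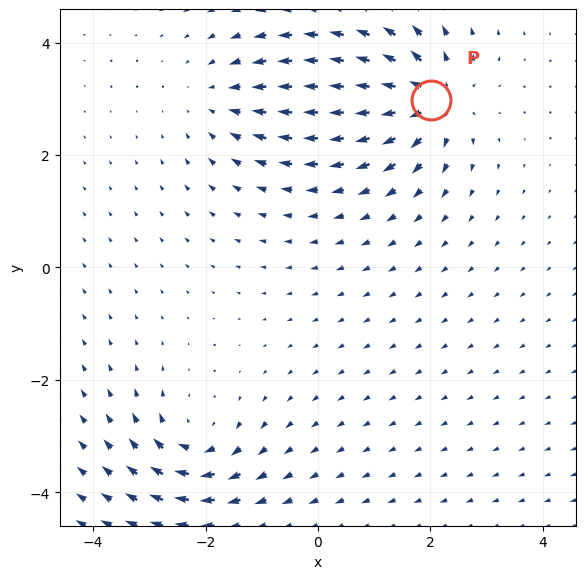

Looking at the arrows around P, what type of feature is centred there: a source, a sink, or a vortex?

source

At P (2.0, 3.0) the arrows spread outward. Divergence about +5, curl ≈0 — positive divergence with near-zero curl is a source.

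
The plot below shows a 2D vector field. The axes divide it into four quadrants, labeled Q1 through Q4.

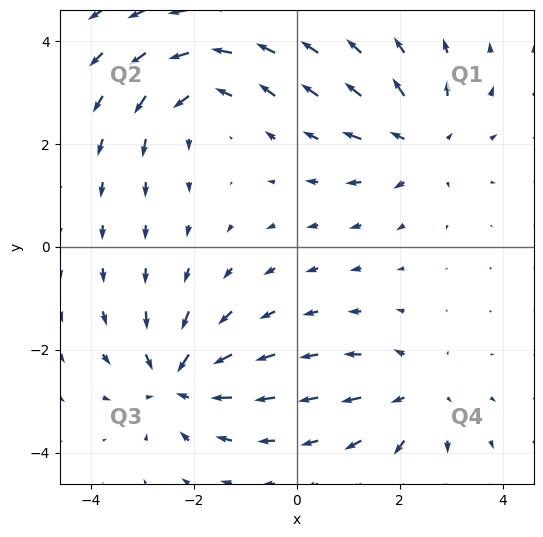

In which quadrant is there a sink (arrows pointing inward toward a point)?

Q3

The sink sits at approximately (-2.3, -2.6), which lies in quadrant Q3. The divergence there is about -4, negative as expected for a sink.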